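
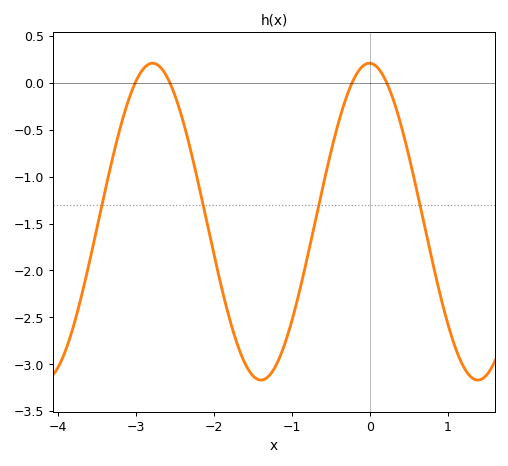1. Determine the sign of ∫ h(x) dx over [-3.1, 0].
negative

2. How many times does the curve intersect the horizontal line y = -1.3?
4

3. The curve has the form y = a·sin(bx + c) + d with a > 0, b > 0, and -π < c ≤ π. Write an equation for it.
y = 1.69sin(2.3x + 1.6) - 1.48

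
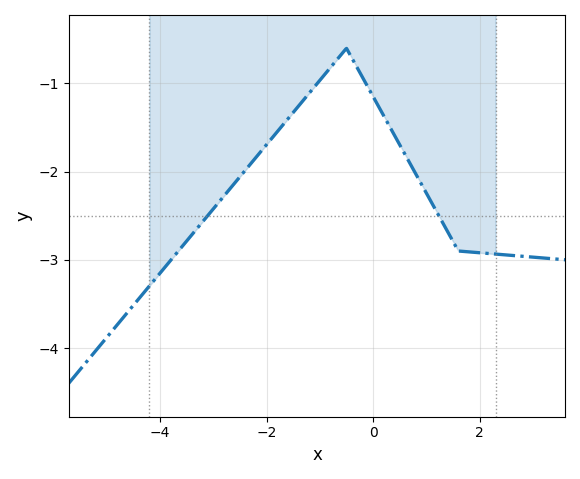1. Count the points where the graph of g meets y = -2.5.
2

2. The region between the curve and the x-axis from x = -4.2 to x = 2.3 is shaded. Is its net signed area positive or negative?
negative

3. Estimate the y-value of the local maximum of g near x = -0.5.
-0.6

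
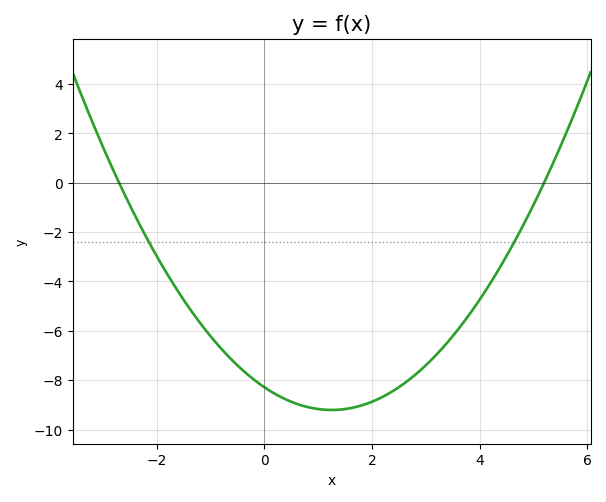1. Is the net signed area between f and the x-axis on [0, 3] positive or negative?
negative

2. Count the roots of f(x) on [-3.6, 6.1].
2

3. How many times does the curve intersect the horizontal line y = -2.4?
2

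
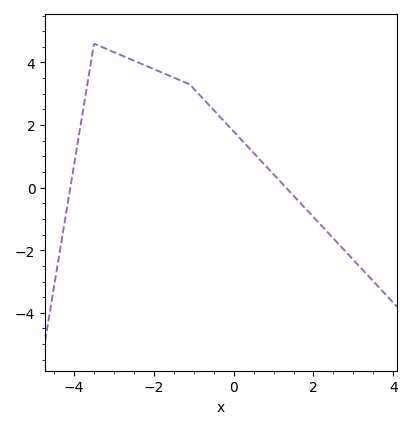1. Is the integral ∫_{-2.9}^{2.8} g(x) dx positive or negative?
positive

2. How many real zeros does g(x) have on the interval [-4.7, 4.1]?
2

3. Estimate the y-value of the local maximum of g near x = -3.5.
4.6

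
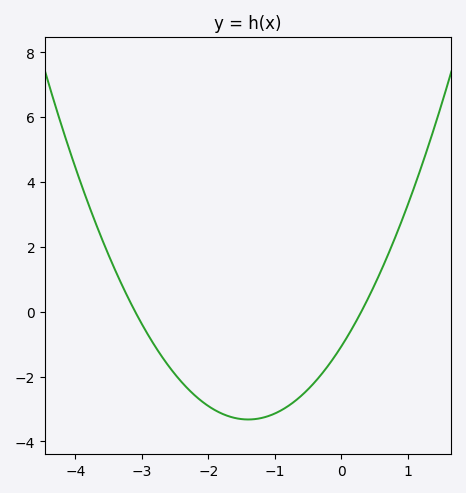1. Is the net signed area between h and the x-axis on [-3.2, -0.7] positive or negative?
negative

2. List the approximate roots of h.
-3.1, 0.3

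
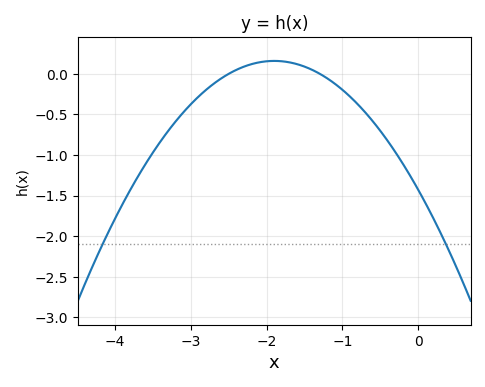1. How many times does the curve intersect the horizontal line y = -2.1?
2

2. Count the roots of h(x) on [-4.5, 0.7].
2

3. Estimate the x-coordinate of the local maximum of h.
-1.9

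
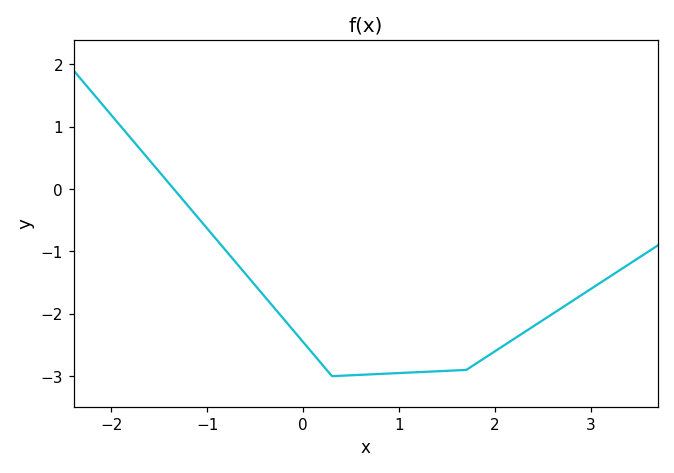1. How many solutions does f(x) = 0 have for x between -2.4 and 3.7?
1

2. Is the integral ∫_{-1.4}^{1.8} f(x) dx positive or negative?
negative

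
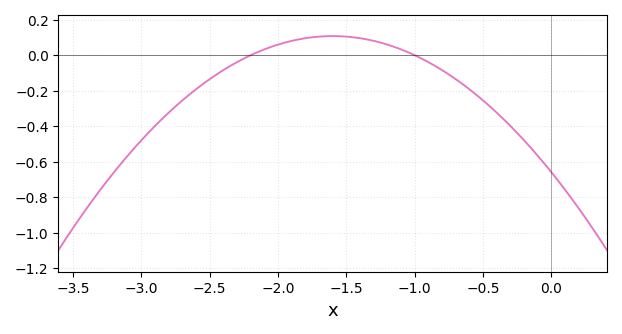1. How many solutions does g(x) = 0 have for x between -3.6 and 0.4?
2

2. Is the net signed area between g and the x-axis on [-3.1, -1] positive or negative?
negative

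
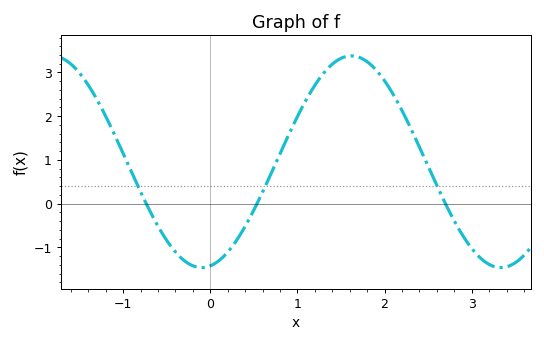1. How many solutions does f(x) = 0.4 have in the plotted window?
3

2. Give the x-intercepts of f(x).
-0.734, 0.537, 2.7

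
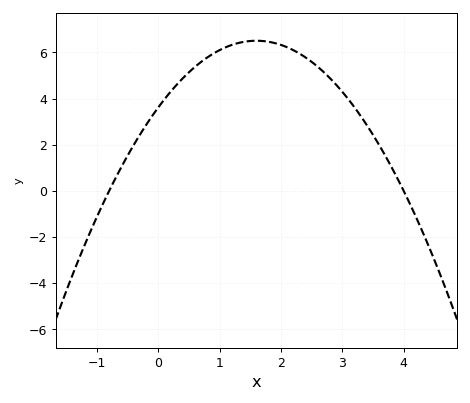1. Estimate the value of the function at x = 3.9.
0.531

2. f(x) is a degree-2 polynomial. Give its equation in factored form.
y = -1.13(x + 0.8)(x - 4)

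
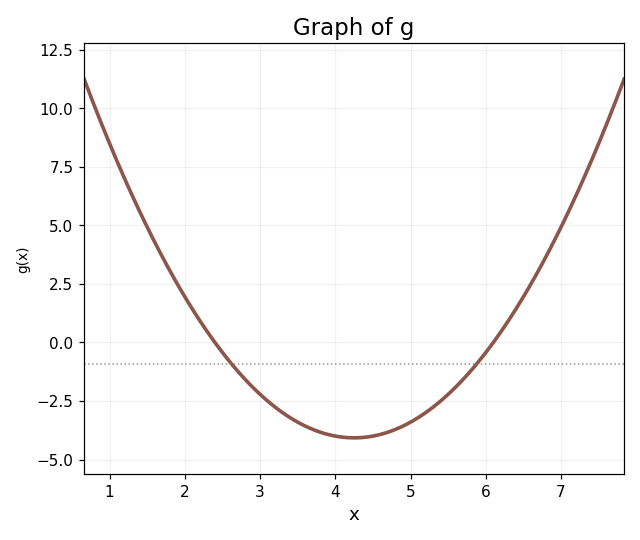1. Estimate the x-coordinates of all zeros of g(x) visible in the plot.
2.4, 6.1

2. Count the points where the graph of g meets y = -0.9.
2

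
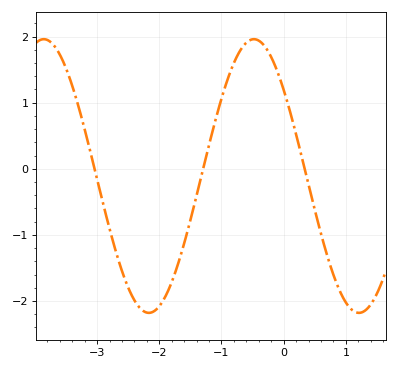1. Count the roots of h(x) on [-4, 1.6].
3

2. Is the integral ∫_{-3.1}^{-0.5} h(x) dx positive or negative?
negative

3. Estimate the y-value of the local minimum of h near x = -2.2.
-2.2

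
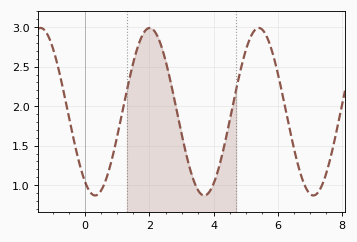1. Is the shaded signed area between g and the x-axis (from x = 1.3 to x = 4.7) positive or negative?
positive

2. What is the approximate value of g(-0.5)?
1.85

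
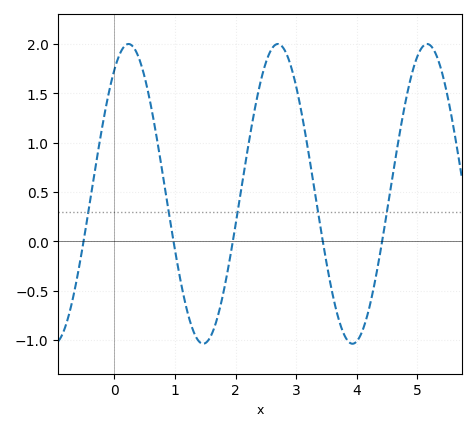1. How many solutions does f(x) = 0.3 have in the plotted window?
5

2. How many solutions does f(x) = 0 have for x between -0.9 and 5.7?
5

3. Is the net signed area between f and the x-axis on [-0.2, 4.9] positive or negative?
positive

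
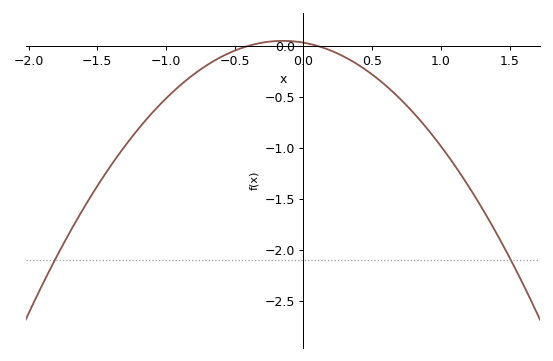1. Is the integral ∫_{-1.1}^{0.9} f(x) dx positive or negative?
negative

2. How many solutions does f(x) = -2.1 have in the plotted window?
2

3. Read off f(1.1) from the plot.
-1.17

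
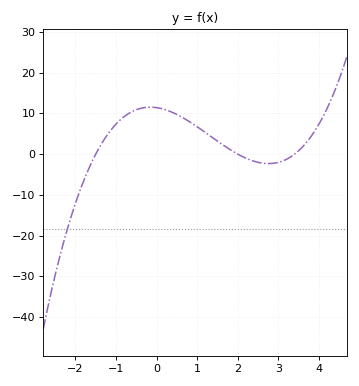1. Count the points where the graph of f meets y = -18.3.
1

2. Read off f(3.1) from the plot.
-2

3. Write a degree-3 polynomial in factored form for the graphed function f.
y = 1.12(x + 1.5)(x - 2)(x - 3.4)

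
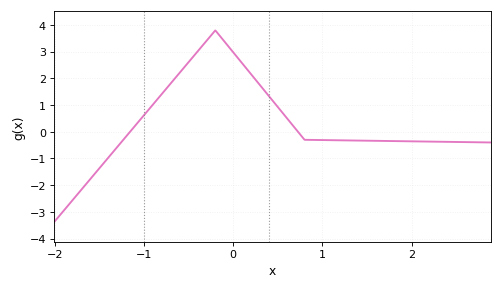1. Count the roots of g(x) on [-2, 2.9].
2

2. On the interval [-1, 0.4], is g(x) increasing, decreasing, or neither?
neither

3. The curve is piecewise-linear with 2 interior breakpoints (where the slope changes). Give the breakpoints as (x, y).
(-0.2, 3.8); (0.8, -0.3)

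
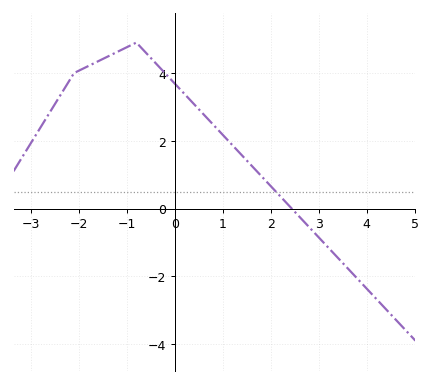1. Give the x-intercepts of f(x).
2.44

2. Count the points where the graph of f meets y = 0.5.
1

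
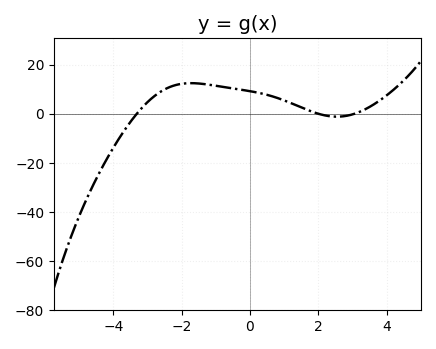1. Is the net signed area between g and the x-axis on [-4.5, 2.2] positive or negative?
positive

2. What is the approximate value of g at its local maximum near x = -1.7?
12.4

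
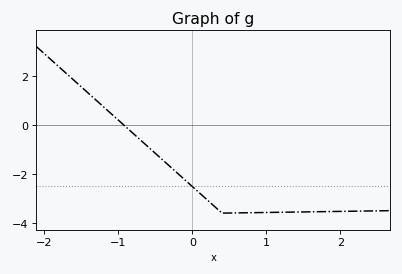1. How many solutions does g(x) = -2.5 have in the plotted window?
1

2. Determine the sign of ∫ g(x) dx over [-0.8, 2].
negative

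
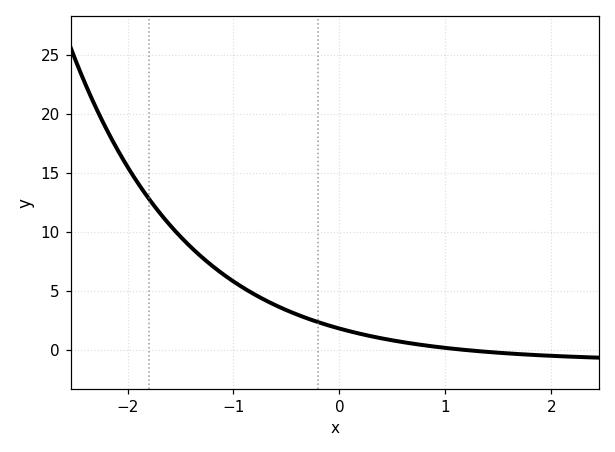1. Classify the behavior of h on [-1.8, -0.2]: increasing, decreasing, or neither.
decreasing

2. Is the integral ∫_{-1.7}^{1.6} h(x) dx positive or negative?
positive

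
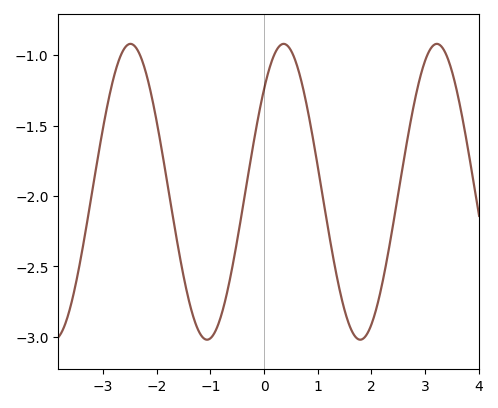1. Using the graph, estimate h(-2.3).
-1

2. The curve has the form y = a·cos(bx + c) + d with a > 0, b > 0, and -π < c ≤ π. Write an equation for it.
y = 1.05cos(2.2x - 0.8) - 1.97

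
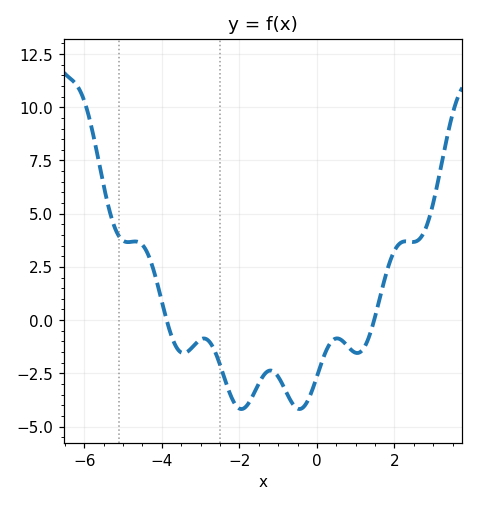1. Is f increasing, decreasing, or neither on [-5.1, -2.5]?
neither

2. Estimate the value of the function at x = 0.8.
-1.24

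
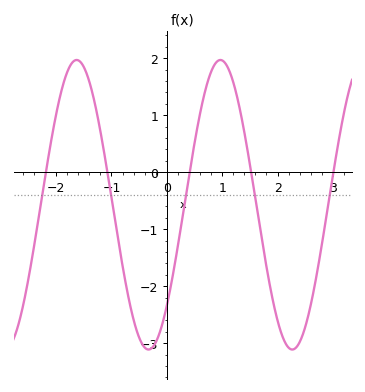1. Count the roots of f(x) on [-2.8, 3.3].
5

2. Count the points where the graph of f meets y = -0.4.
5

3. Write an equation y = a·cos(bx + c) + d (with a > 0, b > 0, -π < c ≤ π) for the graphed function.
y = 2.54cos(2.4x - 2.3) - 0.57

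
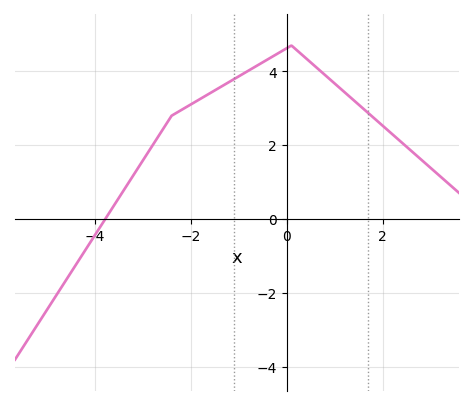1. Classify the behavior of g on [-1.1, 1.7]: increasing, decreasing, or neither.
neither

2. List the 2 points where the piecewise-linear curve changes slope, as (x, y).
(-2.4, 2.8); (0.1, 4.7)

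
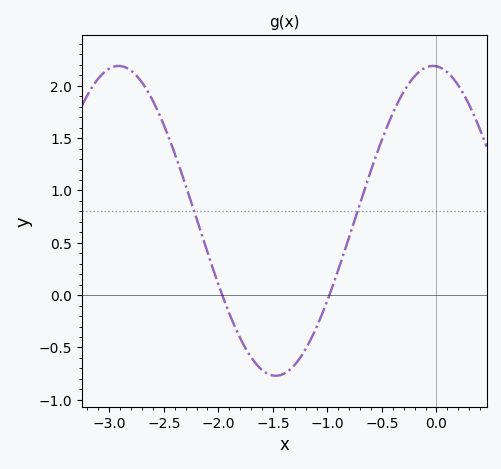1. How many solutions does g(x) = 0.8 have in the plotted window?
2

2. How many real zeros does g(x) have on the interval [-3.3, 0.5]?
2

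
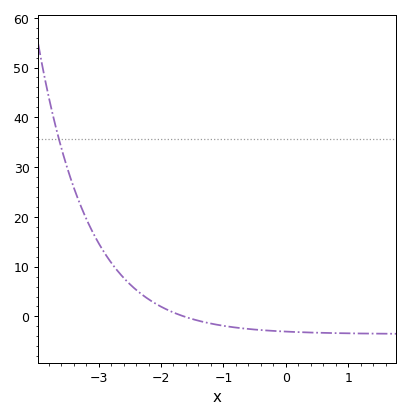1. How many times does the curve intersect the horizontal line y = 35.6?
1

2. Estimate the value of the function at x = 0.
-3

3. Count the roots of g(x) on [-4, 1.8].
1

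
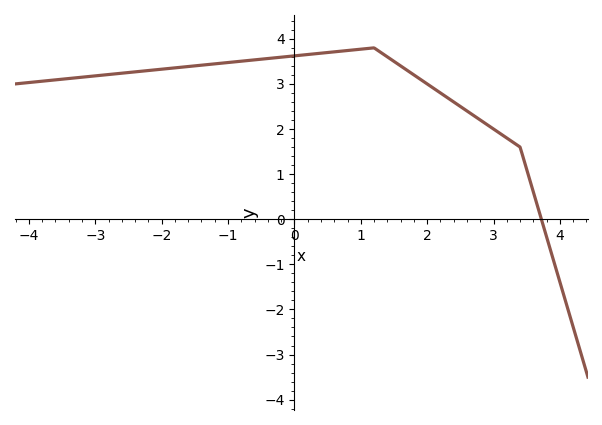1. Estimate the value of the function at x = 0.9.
3.76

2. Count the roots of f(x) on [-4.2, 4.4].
1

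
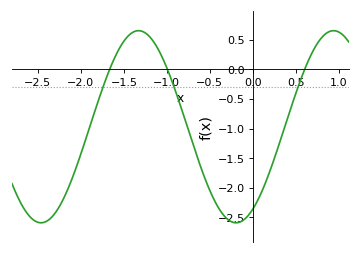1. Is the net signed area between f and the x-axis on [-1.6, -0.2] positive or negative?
negative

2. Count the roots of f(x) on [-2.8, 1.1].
3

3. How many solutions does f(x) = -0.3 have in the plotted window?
3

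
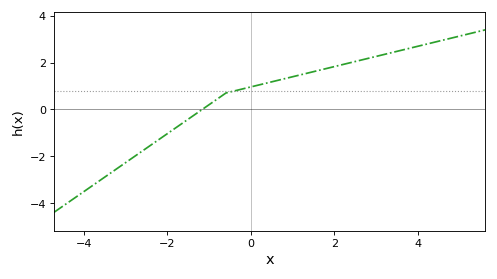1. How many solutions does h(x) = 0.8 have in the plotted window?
1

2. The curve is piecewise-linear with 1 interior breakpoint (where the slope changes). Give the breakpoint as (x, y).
(-0.6, 0.7)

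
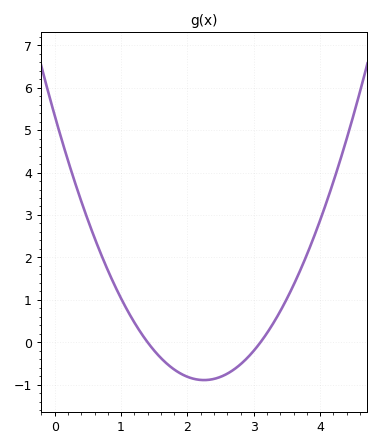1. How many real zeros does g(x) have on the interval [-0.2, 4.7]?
2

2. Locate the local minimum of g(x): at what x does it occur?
2.3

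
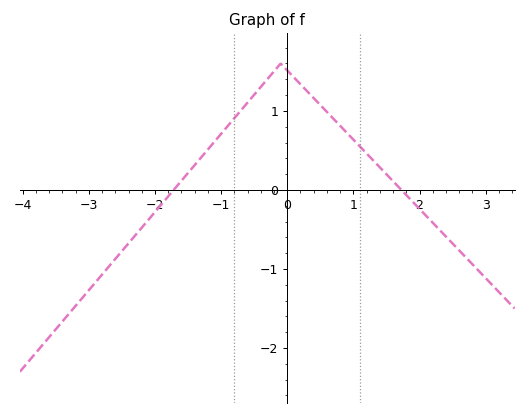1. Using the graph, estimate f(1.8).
-0.065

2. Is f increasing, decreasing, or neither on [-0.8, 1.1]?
neither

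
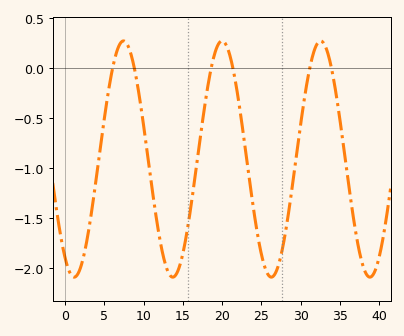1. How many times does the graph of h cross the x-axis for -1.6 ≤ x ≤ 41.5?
6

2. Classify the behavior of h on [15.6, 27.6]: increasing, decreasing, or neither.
neither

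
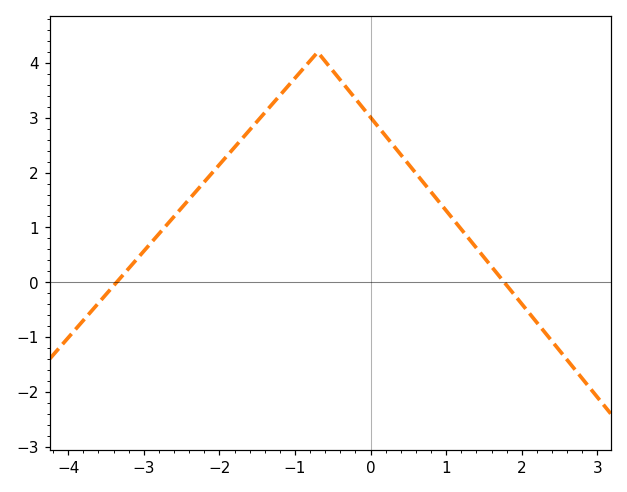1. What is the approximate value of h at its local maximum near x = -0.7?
4.2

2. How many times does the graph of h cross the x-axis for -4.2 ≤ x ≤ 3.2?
2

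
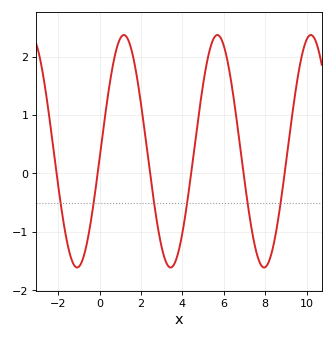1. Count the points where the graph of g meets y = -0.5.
6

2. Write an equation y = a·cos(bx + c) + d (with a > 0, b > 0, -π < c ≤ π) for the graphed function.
y = 1.99cos(1.4x - 1.6) + 0.38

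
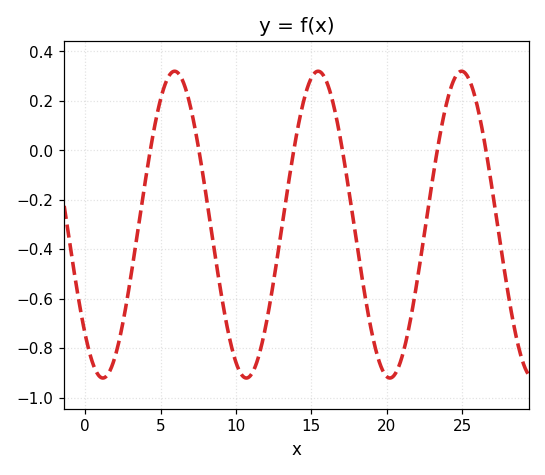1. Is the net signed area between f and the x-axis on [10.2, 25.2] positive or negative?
negative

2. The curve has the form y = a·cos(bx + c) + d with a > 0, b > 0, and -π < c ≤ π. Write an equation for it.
y = 0.62cos(0.66x + 2.37) - 0.3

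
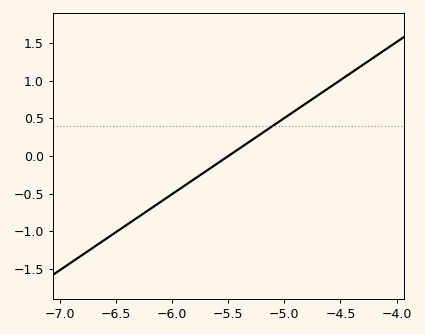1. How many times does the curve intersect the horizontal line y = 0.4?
1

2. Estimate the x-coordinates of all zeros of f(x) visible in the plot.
-5.5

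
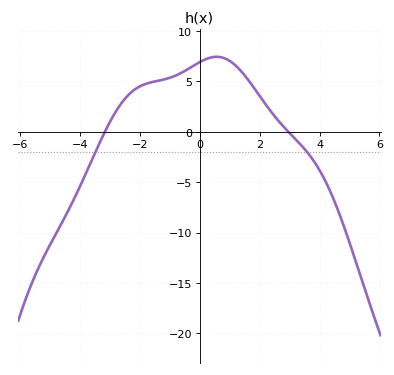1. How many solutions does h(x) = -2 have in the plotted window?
2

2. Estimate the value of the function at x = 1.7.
5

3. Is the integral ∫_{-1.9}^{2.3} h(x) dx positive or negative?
positive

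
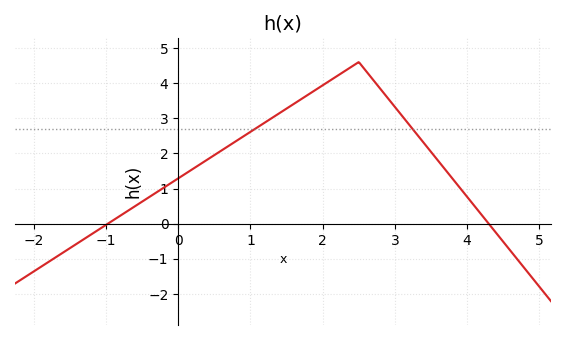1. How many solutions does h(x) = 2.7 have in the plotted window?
2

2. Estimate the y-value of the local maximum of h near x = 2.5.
4.6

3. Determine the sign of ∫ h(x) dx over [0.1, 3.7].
positive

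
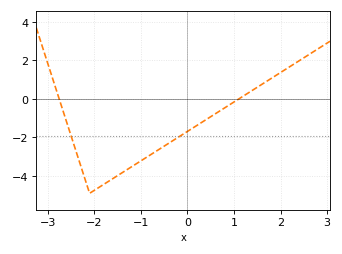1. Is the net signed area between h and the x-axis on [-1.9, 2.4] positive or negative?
negative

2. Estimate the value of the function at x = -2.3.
-3.4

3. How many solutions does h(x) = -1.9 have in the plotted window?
2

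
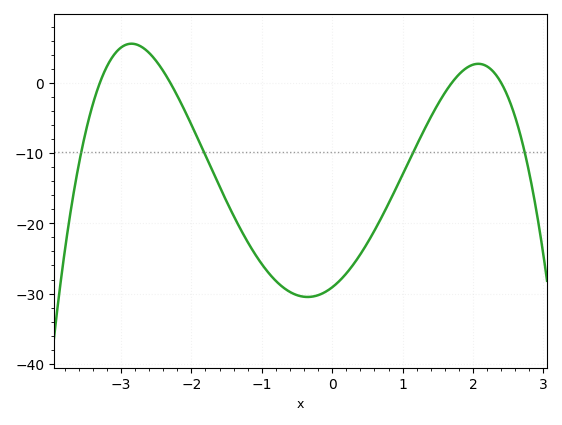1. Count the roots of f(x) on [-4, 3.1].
4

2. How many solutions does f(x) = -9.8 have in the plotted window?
4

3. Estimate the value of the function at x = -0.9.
-27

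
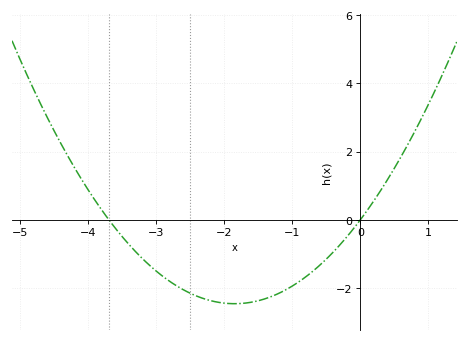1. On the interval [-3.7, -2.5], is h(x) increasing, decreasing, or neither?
decreasing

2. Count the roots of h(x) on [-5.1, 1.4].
2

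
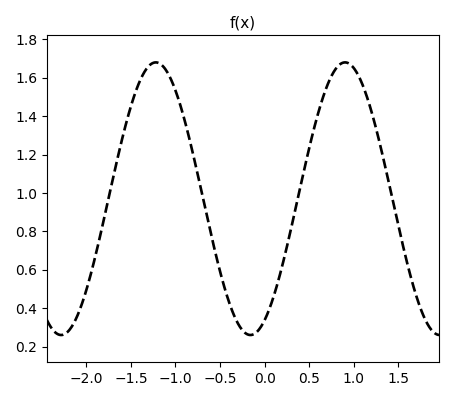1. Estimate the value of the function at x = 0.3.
0.821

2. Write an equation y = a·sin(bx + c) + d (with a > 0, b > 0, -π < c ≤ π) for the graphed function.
y = 0.71sin(2.96x - 1.1) + 0.97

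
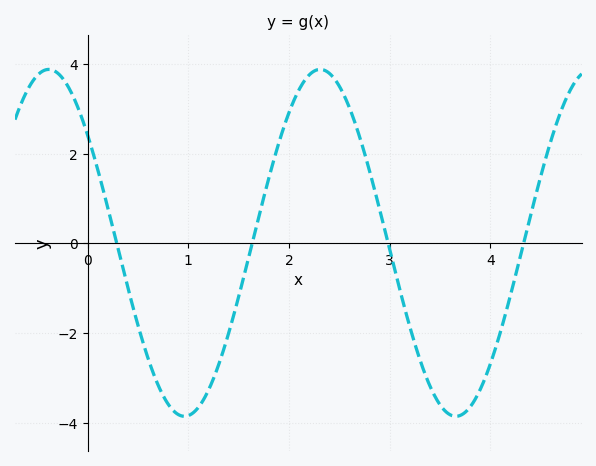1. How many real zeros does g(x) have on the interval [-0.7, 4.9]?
4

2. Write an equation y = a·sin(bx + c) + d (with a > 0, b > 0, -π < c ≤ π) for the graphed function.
y = 3.87sin(2.3x + 2.5) + 0.01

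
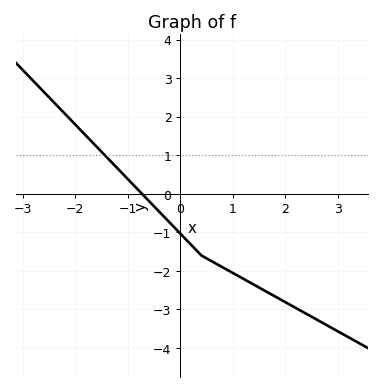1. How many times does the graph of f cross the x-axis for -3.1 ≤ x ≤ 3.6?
1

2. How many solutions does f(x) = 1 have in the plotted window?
1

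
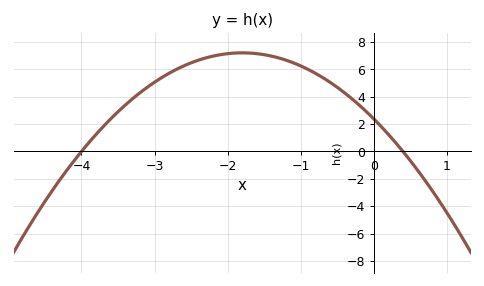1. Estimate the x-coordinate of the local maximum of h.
-1.8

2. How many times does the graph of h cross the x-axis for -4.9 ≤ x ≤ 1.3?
2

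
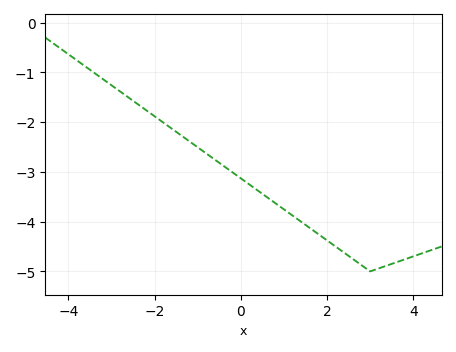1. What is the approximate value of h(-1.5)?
-2.2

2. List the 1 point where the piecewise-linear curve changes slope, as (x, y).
(3, -5)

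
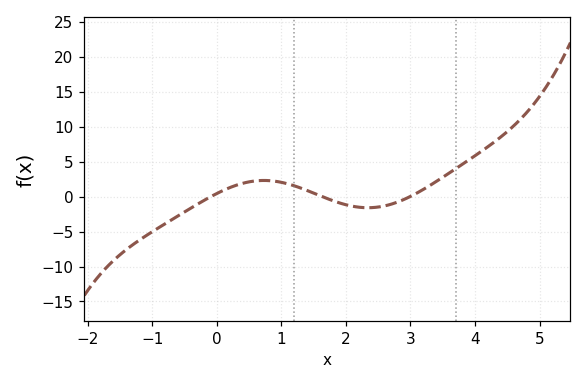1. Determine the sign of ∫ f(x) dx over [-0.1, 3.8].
positive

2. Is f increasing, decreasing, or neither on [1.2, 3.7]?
neither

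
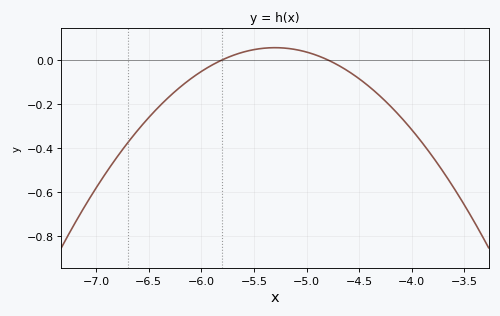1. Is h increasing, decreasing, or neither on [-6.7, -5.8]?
increasing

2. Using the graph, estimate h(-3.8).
-0.44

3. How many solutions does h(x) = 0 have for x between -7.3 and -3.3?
2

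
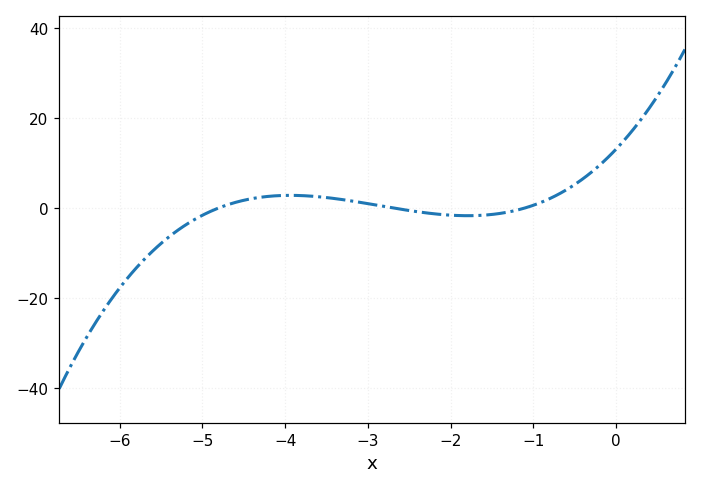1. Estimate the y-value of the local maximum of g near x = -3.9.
2.79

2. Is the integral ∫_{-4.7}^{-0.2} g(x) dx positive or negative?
positive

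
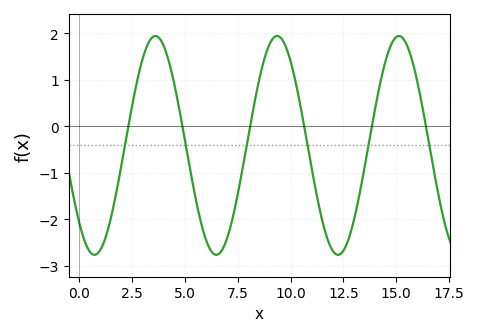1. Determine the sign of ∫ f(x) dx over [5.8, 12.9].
negative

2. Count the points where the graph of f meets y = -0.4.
6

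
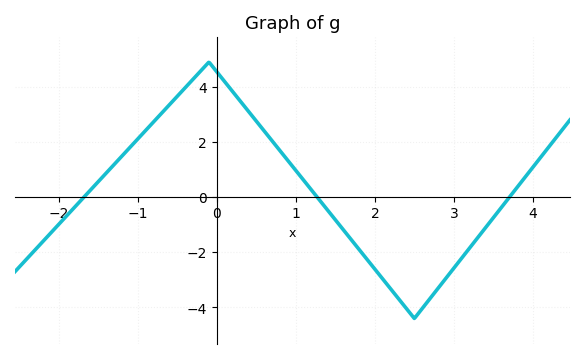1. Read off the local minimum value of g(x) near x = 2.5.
-4.4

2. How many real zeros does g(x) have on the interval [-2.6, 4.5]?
3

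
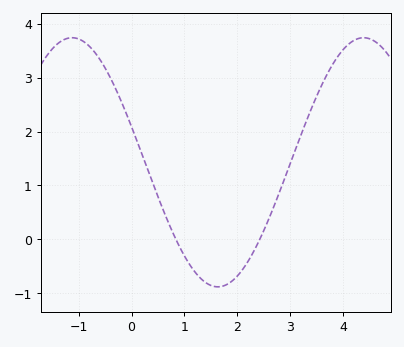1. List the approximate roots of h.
0.84, 2.42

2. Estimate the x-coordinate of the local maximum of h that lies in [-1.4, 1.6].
-1.12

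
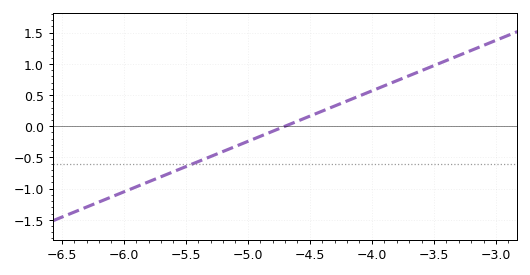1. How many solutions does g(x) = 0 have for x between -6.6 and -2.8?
1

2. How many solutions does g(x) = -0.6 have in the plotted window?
1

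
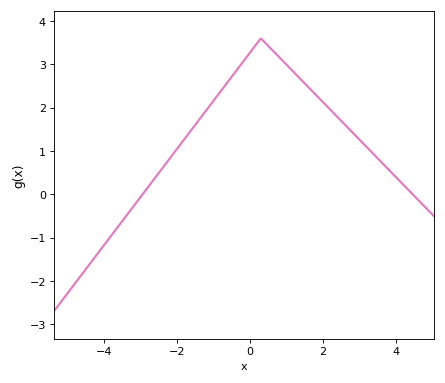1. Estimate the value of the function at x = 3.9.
0.494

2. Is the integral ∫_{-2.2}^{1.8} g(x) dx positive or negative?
positive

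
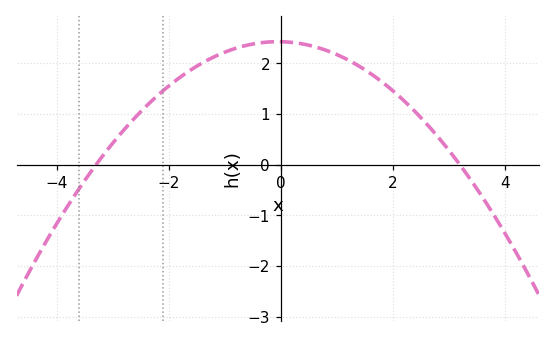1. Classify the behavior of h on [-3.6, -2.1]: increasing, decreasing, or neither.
increasing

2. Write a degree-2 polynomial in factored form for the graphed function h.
y = -0.23(x + 3.3)(x - 3.2)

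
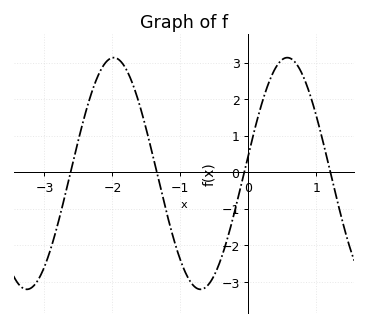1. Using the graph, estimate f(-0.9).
-2.84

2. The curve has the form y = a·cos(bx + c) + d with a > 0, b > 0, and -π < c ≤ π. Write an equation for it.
y = 3.17cos(2.46x - 1.41) - 0.03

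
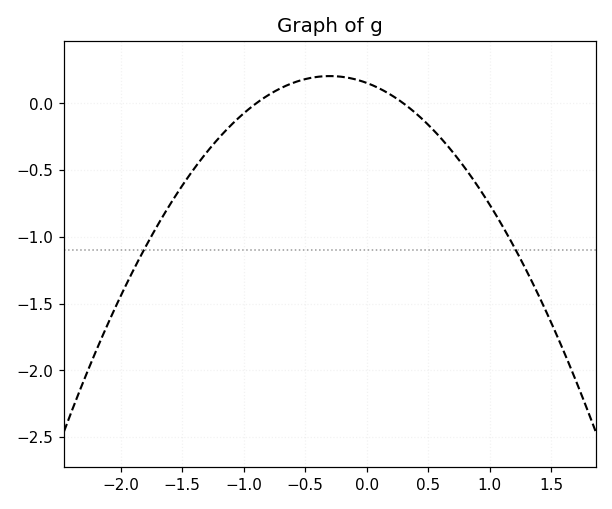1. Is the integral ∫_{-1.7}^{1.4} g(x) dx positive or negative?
negative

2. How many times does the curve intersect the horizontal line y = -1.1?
2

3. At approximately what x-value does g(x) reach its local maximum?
-0.3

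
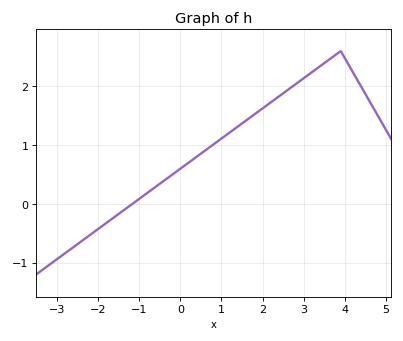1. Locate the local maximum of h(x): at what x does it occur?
3.9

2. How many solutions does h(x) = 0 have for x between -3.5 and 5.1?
1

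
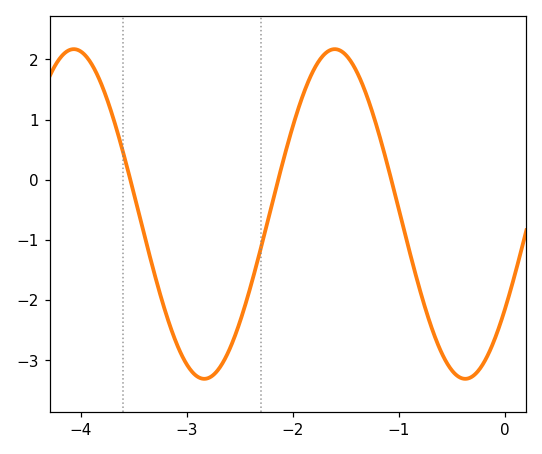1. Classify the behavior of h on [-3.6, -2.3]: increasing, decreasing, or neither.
neither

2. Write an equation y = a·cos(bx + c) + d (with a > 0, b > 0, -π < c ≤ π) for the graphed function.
y = 2.74cos(2.5x - 2.2) - 0.57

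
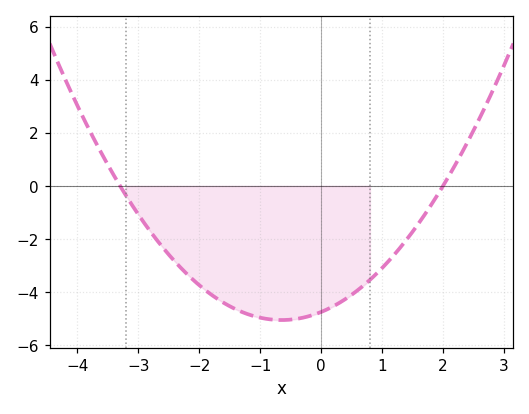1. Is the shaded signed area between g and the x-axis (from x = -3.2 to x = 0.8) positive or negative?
negative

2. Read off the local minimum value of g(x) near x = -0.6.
-5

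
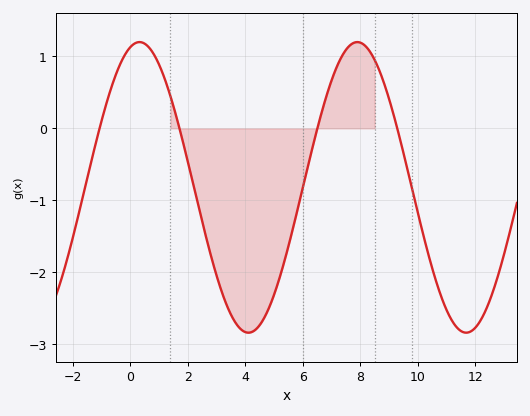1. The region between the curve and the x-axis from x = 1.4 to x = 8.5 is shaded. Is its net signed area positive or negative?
negative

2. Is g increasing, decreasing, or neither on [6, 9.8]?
neither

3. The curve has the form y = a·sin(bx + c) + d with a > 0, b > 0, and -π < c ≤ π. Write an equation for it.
y = 2.02sin(0.83x + 1.3) - 0.82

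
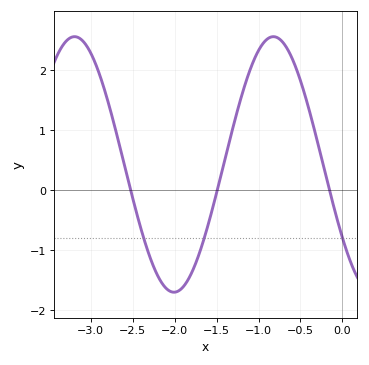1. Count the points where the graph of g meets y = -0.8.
3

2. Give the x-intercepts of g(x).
-2.52, -1.49, -0.153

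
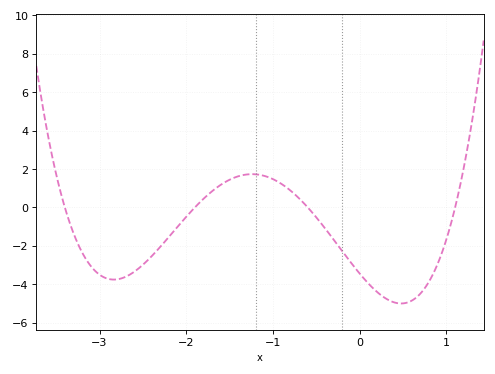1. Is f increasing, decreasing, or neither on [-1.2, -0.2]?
decreasing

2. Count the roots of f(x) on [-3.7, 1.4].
4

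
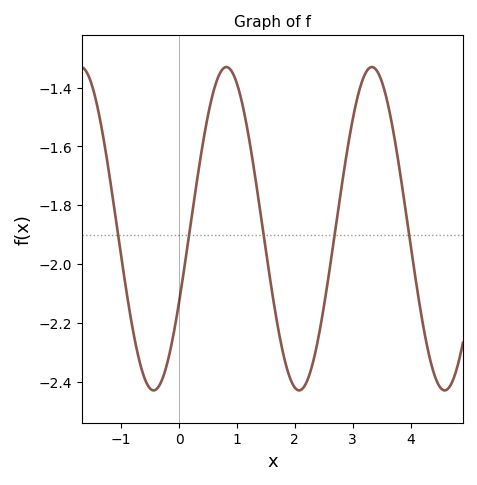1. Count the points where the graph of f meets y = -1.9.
5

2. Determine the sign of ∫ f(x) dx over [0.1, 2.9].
negative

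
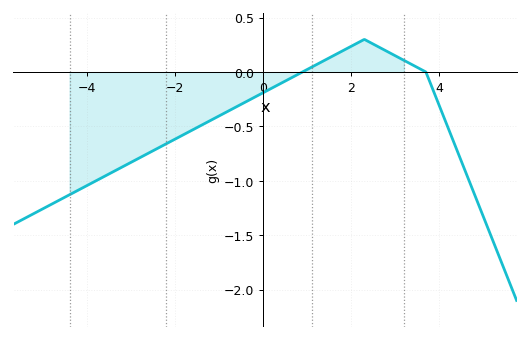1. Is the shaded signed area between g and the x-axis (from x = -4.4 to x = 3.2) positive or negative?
negative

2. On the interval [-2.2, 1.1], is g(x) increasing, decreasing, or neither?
increasing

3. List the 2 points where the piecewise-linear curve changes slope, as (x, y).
(2.3, 0.3); (3.7, 0)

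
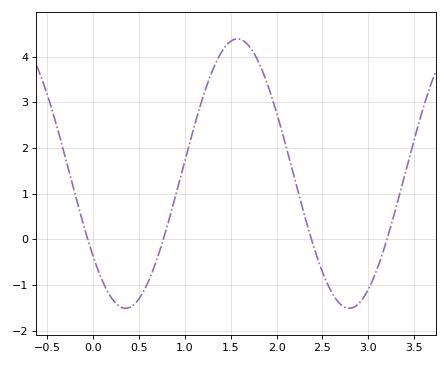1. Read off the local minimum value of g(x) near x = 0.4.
-1.5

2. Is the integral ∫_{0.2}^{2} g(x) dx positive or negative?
positive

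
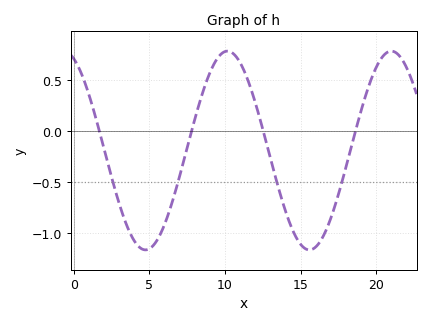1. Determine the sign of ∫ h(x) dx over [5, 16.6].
negative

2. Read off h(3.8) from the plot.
-1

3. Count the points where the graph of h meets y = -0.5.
4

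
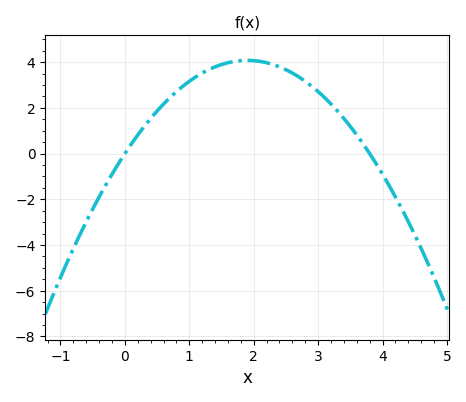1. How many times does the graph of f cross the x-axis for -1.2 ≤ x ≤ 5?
2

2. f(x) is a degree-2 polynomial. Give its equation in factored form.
y = -1.13(x - 0)(x - 3.8)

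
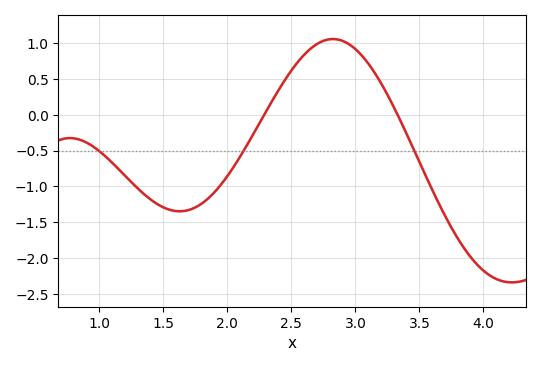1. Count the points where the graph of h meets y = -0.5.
3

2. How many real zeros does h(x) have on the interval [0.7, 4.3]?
2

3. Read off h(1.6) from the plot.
-1.34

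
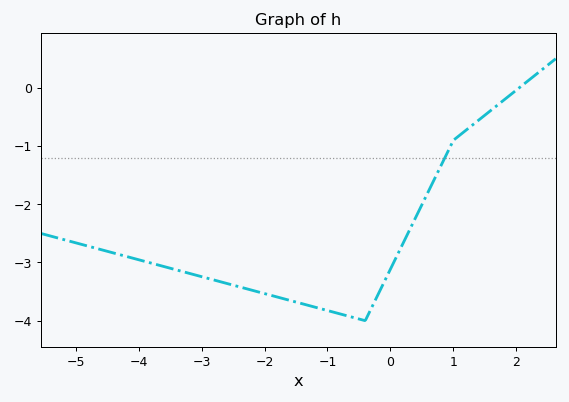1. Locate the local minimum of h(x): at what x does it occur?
-0.4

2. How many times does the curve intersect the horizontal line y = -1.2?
1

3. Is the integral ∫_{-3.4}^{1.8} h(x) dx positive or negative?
negative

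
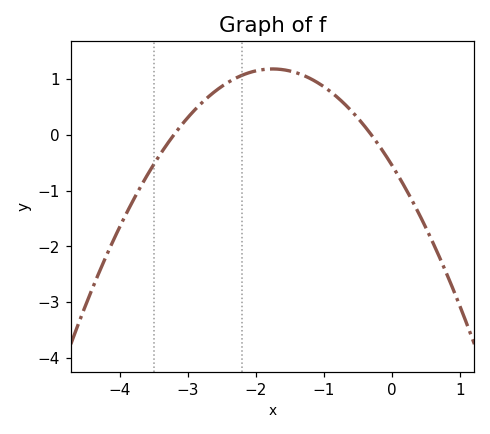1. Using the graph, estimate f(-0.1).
-0.347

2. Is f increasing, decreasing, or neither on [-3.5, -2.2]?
increasing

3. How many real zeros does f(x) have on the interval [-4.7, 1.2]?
2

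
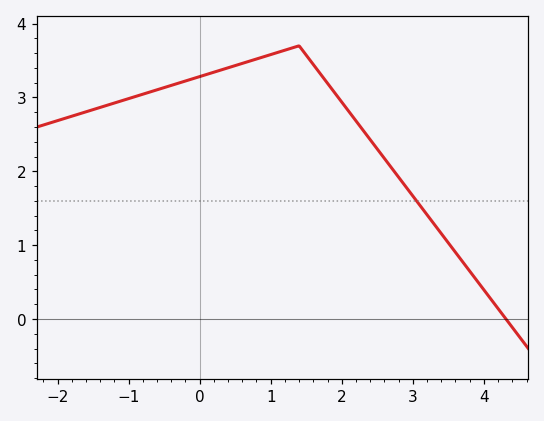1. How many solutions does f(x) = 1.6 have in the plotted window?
1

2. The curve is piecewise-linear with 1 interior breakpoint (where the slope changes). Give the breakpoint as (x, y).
(1.4, 3.7)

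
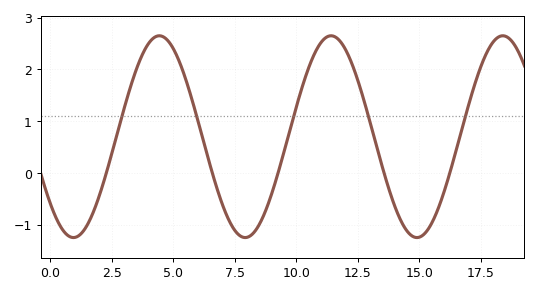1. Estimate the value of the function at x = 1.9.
-0.575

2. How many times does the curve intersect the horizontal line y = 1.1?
5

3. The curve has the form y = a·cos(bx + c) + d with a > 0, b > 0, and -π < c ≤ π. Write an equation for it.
y = 1.95cos(0.9x + 2.29) + 0.7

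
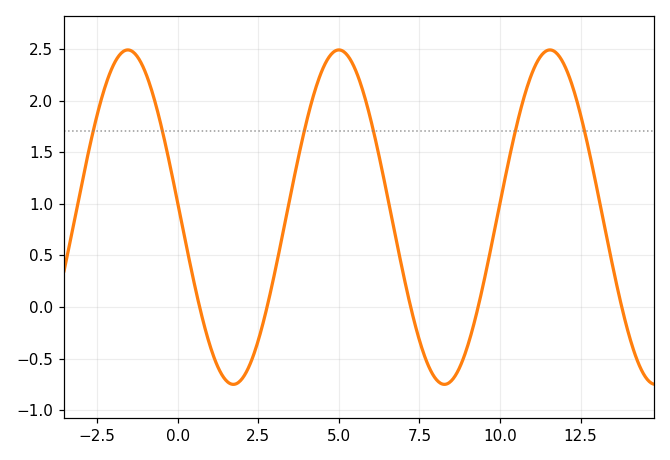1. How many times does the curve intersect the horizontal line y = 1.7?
6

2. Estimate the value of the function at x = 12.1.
2.25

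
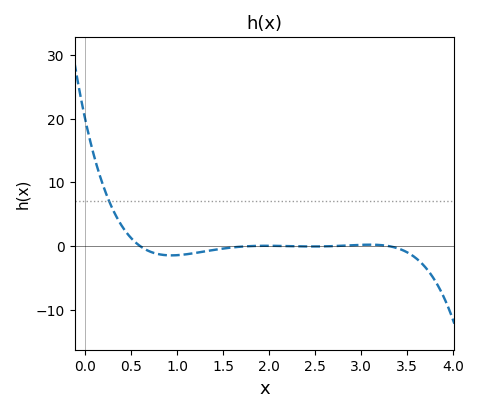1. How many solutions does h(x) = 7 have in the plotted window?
1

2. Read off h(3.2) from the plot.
0.173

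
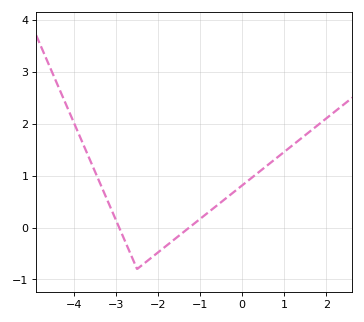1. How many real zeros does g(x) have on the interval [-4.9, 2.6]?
2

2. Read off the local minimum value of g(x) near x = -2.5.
-0.798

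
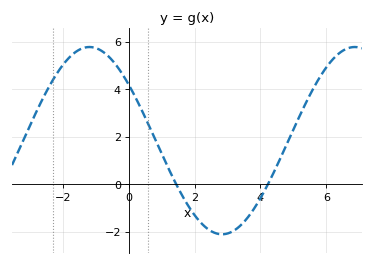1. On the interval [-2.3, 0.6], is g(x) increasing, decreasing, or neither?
neither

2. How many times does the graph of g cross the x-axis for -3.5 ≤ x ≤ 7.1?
2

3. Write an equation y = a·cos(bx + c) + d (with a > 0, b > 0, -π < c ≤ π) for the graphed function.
y = 3.94cos(0.78x + 0.93) + 1.84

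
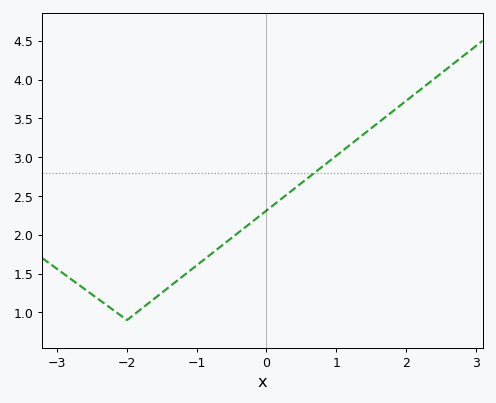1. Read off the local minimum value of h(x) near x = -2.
0.9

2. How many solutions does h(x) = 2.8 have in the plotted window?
1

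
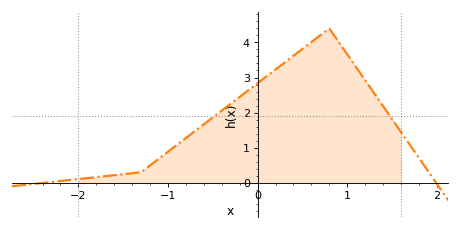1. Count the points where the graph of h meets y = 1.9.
2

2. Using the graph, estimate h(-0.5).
1.86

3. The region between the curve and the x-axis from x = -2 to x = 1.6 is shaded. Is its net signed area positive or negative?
positive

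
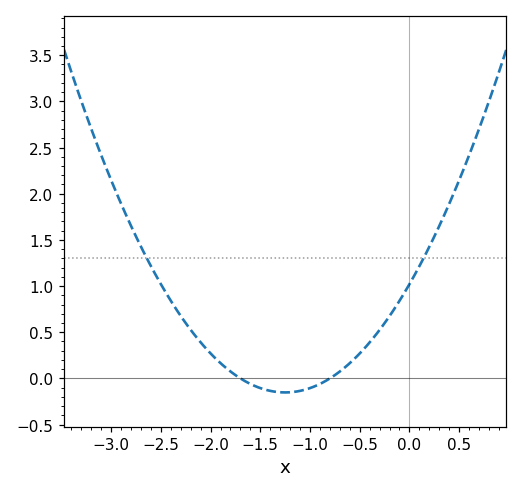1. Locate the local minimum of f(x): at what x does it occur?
-1.25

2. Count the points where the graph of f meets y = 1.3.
2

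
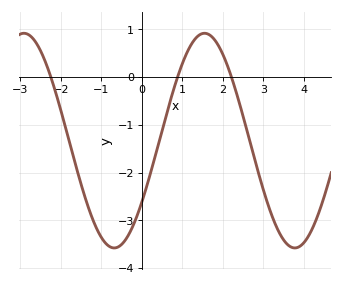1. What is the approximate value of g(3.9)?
-3.5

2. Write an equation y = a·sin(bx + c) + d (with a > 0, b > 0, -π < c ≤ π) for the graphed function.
y = 2.25sin(1.4x - 0.61) - 1.33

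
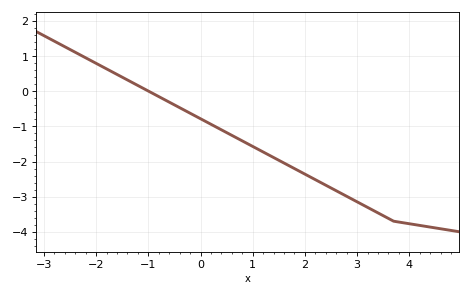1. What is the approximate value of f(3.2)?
-3.31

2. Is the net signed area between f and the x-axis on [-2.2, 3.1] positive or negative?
negative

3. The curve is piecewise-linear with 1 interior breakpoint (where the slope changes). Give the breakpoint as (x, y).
(3.7, -3.7)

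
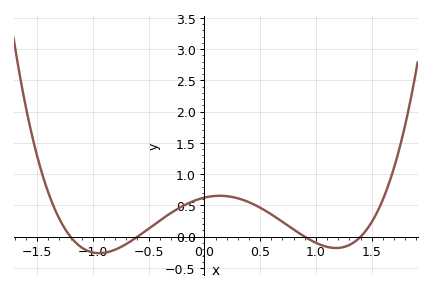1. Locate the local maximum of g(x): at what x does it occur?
0.15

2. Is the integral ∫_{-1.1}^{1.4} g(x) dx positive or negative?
positive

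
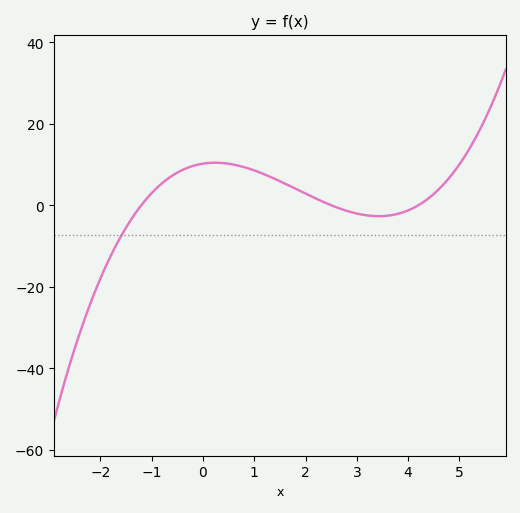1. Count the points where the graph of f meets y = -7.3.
1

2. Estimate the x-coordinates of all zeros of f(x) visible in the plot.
-1.2, 2.5, 4.2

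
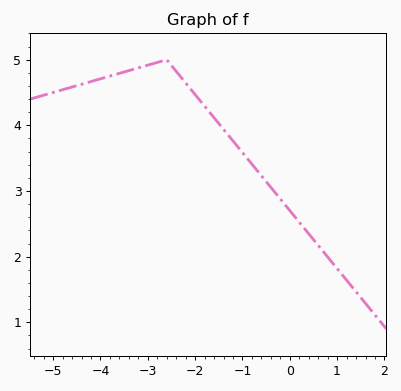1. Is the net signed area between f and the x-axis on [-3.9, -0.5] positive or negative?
positive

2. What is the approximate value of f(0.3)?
2.4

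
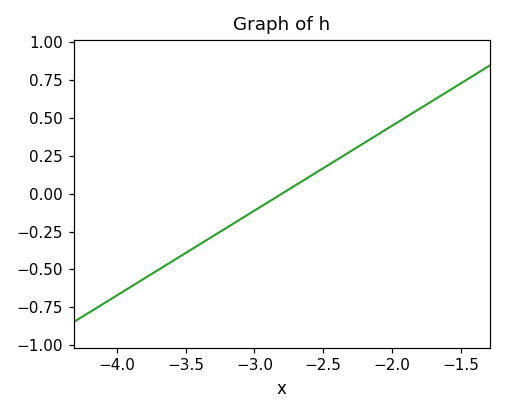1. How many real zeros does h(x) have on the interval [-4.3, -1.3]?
1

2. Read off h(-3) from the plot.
-0.112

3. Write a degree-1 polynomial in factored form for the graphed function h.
y = 0.56(x + 2.8)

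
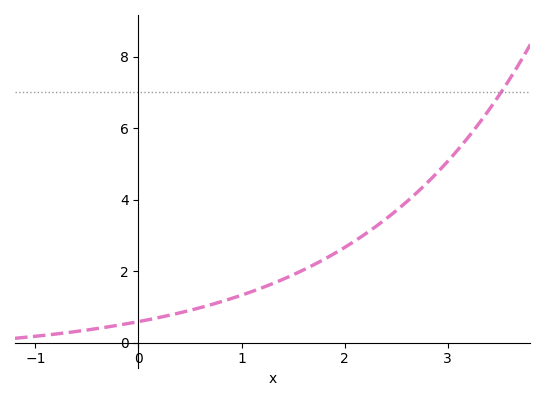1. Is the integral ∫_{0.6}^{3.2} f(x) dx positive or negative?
positive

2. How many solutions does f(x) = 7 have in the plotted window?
1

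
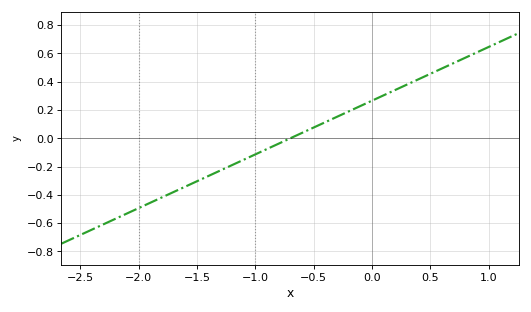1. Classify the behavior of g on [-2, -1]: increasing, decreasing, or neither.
increasing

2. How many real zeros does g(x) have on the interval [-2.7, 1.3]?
1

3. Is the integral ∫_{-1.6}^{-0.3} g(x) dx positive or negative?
negative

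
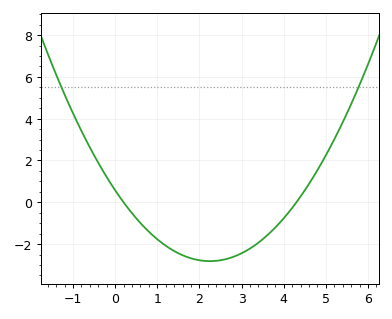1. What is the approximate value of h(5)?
2.25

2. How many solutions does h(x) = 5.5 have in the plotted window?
2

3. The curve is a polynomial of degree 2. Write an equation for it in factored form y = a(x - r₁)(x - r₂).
y = 0.67(x - 0.2)(x - 4.3)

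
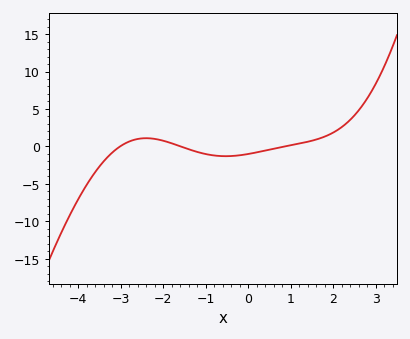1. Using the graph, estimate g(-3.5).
-2.5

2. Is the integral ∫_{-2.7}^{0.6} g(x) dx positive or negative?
negative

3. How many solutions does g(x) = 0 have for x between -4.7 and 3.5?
3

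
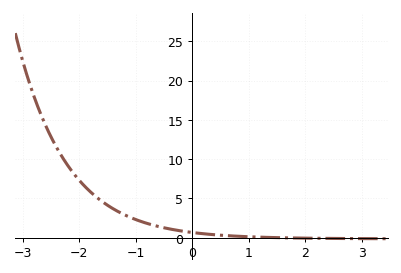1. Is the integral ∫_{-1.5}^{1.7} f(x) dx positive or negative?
positive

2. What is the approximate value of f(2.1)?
0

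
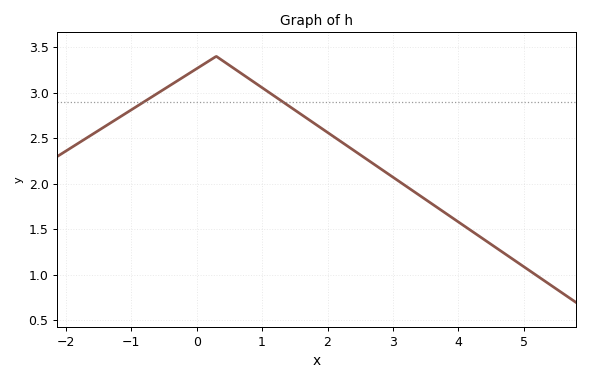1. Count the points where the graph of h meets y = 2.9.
2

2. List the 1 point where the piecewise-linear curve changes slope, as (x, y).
(0.3, 3.4)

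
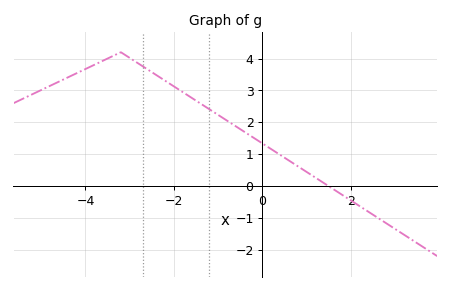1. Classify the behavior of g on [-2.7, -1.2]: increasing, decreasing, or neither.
decreasing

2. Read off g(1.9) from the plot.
-0.362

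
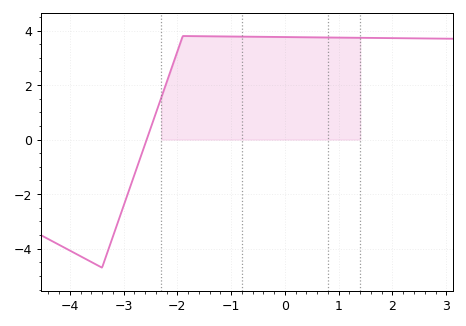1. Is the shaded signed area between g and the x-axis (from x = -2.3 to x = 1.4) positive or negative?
positive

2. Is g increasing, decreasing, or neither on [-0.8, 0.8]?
decreasing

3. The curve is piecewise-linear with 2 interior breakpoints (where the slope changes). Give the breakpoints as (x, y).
(-3.4, -4.7); (-1.9, 3.8)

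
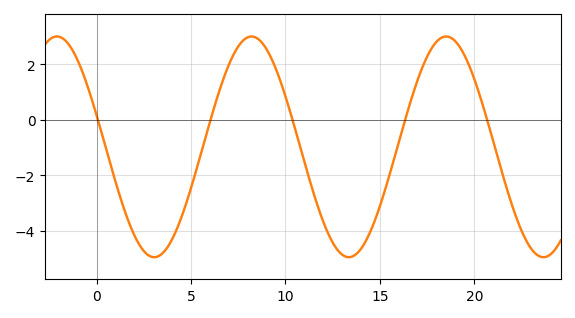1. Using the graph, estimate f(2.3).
-4.54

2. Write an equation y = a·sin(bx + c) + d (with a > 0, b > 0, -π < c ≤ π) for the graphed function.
y = 3.98sin(0.61x + 2.85) - 0.97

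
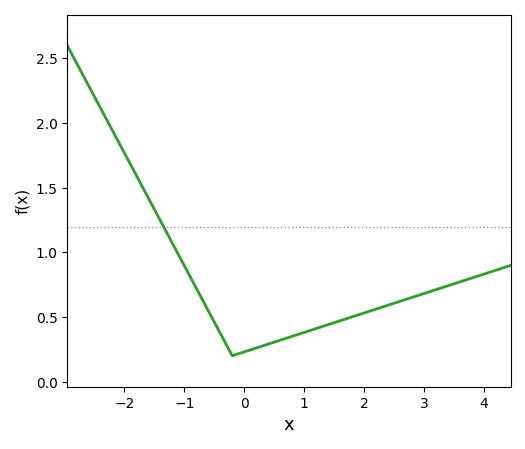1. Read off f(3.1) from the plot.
0.7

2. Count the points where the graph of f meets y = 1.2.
1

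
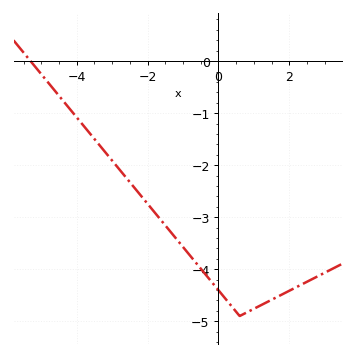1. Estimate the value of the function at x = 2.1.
-4.38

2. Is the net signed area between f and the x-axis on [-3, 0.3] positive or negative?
negative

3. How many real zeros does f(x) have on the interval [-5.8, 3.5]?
1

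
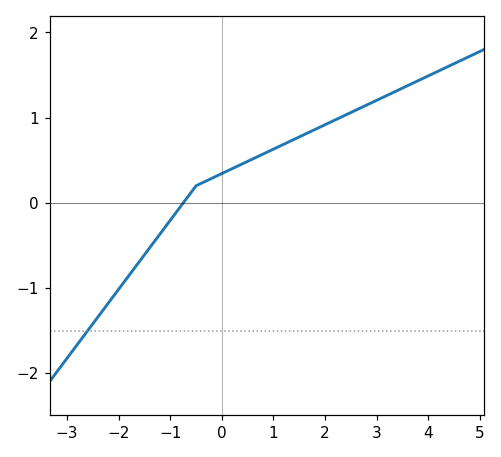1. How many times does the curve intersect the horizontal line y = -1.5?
1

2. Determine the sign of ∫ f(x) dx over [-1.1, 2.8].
positive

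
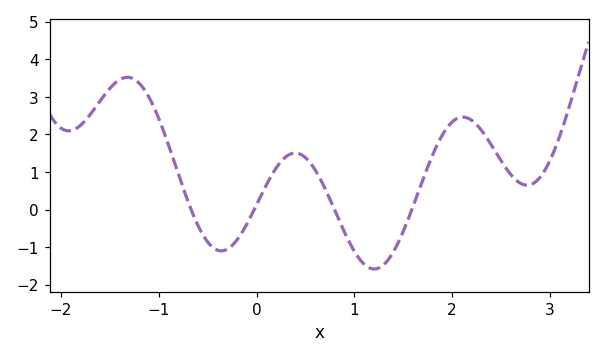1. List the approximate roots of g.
-0.7, 0, 0.8, 1.6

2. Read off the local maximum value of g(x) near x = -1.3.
3.5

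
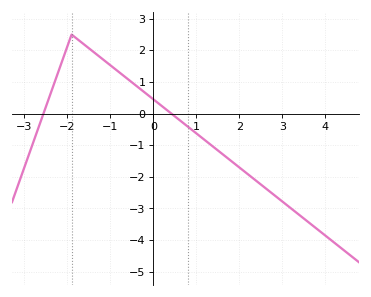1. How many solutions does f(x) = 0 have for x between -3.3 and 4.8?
2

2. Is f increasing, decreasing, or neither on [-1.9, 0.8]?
decreasing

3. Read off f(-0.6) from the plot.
1.1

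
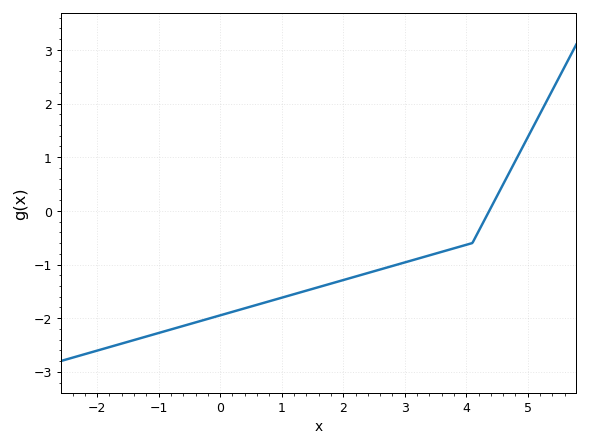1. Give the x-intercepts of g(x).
4.4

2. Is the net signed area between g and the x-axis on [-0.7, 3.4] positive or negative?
negative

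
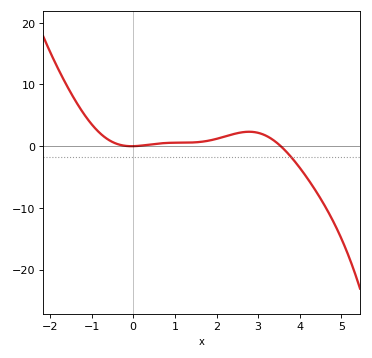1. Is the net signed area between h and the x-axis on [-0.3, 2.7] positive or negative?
positive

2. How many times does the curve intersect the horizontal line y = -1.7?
1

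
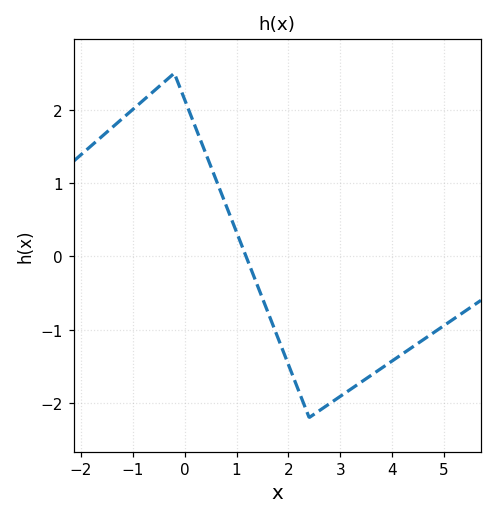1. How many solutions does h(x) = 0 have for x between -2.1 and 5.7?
1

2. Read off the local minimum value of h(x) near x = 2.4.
-2.2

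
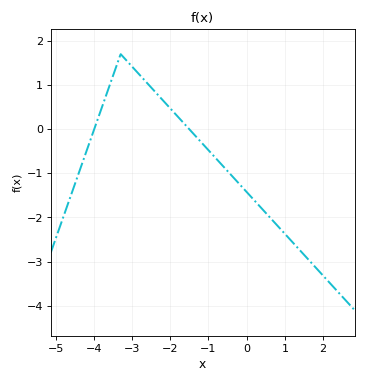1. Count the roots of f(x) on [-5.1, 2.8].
2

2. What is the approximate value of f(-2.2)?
0.7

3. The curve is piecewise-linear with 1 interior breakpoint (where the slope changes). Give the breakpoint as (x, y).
(-3.3, 1.7)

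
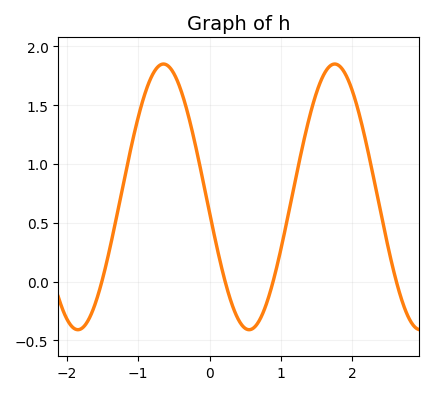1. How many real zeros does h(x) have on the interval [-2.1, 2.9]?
4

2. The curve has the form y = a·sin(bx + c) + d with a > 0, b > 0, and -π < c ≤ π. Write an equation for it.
y = 1.13sin(2.62x - 3.02) + 0.72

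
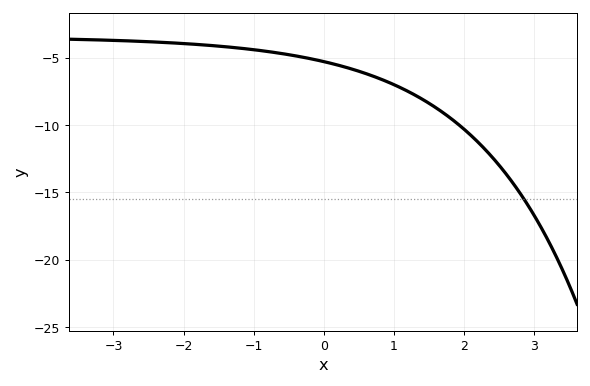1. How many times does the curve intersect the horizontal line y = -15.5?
1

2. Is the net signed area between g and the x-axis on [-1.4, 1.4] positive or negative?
negative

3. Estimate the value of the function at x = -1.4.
-4.2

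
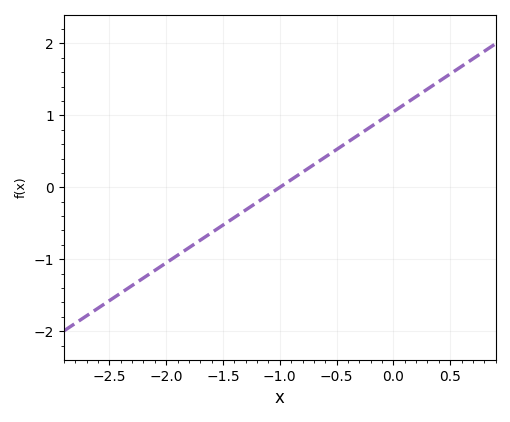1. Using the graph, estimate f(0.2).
1.26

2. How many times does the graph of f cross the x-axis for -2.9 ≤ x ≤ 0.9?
1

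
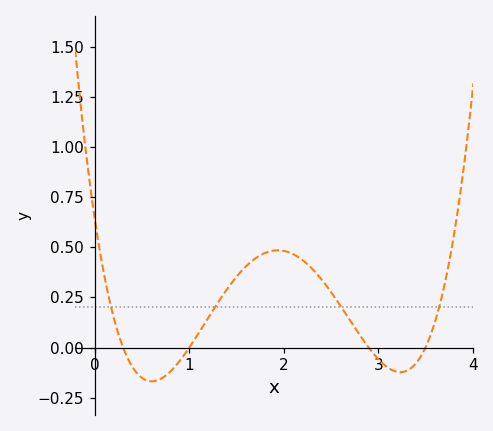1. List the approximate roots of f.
0.3, 1, 2.9, 3.5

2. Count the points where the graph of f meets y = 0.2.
4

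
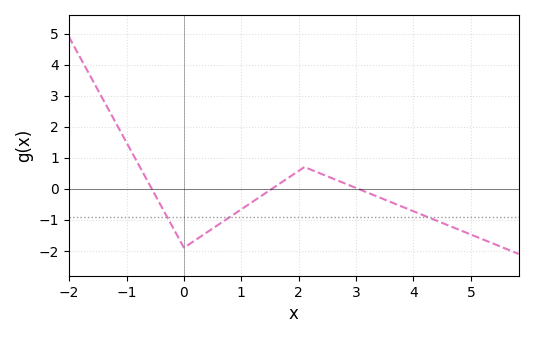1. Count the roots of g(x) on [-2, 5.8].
3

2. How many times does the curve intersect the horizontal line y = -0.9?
3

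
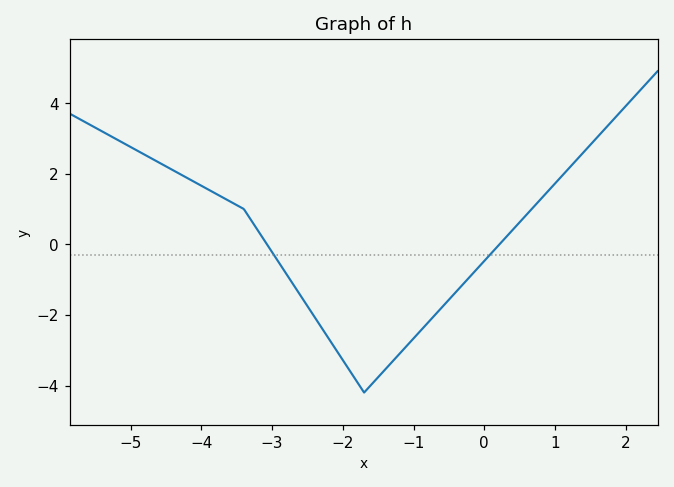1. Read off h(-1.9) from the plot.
-3.59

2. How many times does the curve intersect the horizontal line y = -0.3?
2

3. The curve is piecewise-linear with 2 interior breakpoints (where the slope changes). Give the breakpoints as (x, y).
(-3.4, 1); (-1.7, -4.2)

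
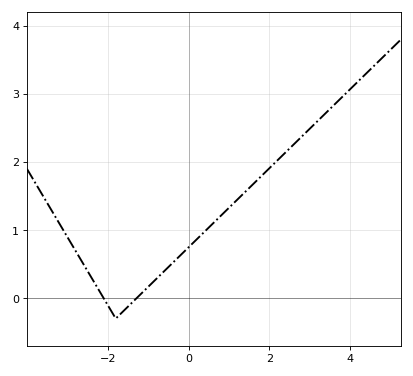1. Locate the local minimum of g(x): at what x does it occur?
-1.8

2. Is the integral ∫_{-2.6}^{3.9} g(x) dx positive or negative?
positive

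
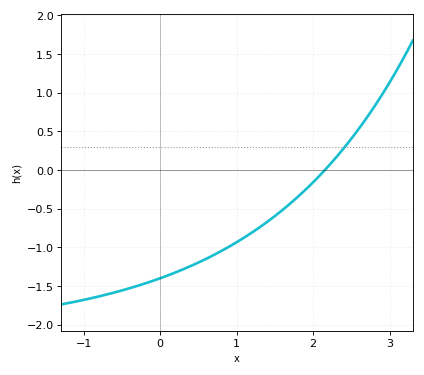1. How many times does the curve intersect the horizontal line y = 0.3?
1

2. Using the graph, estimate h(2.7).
0.65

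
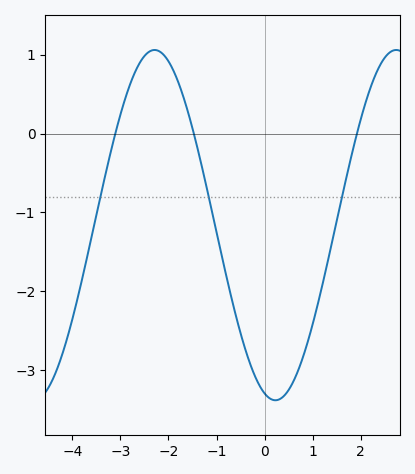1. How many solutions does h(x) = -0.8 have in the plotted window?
3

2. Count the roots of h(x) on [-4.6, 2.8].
3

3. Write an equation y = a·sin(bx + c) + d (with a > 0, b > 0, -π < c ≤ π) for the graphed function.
y = 2.22sin(1.25x - 1.85) - 1.16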